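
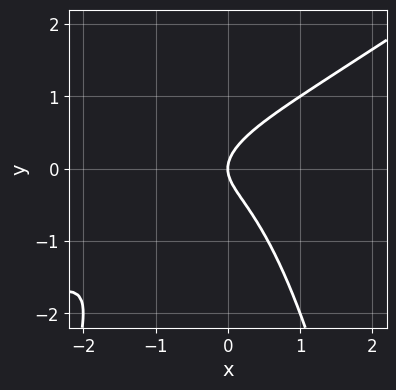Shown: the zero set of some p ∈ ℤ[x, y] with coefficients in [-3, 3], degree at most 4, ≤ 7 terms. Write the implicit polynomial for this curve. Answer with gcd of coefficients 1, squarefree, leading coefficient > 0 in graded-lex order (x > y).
2*x^3 - 3*x^2*y + 2*x^2 - 3*y^2 + 2*x

(a) The degree is 3 — the shape is more complex than any degree-2 curve.
(b) Against the integer gridlines: one x-axis crossing is at x = 0; one y-axis crossing is at y = 0.
(c) Assembling these constraints gives the stated polynomial.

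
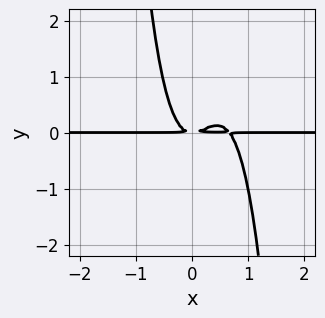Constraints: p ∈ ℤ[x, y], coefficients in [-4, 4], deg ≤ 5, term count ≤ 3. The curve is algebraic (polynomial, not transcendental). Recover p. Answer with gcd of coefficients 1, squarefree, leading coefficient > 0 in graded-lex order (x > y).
3*x^3*y - 2*x^2*y + y^2

(a) Degree: no degree-3 curve has this shape, so deg p = 4.
(b) Against the integer gridlines: the visible x-axis segment lies entirely on the curve.
(c) These observations pin down the coefficients.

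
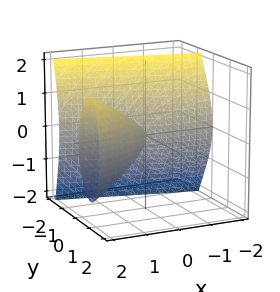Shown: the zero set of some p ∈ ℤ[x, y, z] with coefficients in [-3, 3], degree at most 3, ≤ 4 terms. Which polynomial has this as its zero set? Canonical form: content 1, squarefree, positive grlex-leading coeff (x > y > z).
2*y^3 - 2*x*y + z^2

Degree: no degree-2 surface has this shape, so deg p = 3.
Against the integer gridlines: it crosses the y-axis at the gridline y = 0; one z-axis crossing is at z = 0; the visible x-axis segment lies entirely on the surface.
The integer polynomial consistent with all of this is the stated p.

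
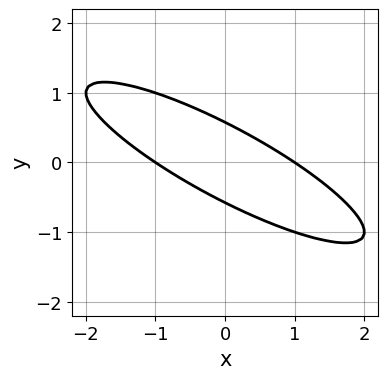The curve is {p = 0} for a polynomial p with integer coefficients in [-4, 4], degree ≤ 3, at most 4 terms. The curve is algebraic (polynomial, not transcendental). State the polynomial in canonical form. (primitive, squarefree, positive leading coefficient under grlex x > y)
The degree is 2 — no degree-1 curve has this shape.
Checking where it meets the axes: among the integer gridlines, it crosses the x-axis at x ∈ {-1, 1}.
Solving for integer coefficients yields p as stated.

x^2 + 3*x*y + 3*y^2 - 1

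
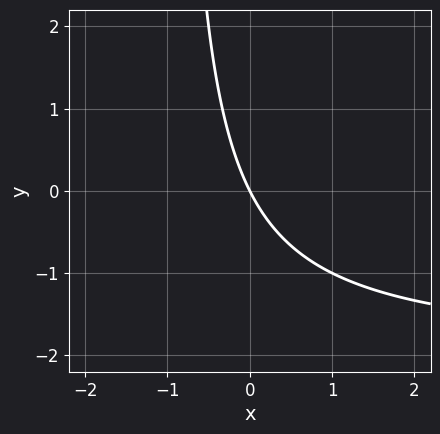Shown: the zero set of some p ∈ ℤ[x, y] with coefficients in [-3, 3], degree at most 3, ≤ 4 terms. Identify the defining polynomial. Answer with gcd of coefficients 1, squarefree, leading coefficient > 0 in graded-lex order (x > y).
x*y + 2*x + y

deg p = 2.
From the visible intercepts: it crosses the y-axis at the gridline y = 0; one x-axis crossing is at x = 0.
These observations pin down the coefficients.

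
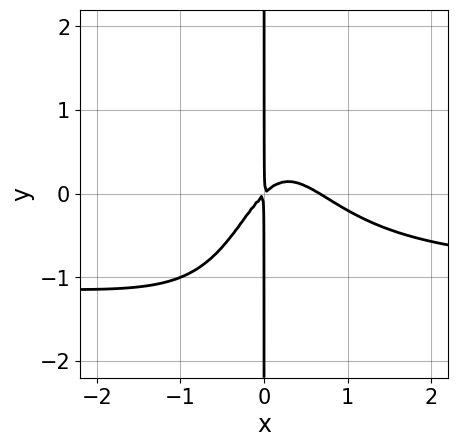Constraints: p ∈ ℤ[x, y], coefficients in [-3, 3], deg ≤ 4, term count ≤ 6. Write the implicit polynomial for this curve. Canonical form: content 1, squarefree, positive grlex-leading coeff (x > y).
3*x^3*y + 3*x^3 - 2*x^2 + 2*x*y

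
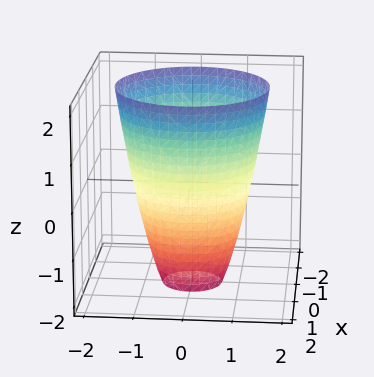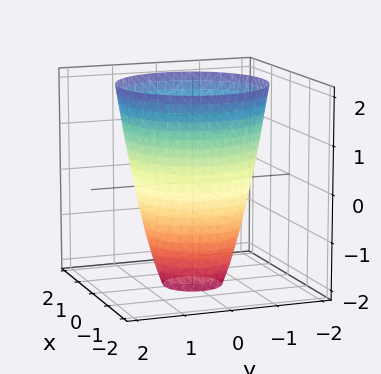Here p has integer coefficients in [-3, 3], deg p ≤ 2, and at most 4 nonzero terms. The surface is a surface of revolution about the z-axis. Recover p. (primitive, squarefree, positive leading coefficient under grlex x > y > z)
First, deg p = 2.
Next, by symmetry, the surface is invariant under rotation about z: p = q(x² + y², z).
Then, against the integer gridlines: it misses every integer gridline on the z-axis; a circular section at z = 1 has radius between 1 and 2.
Finally, putting this together gives p.

2*x^2 + 2*y^2 - z - 3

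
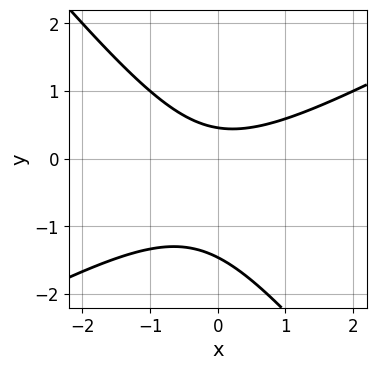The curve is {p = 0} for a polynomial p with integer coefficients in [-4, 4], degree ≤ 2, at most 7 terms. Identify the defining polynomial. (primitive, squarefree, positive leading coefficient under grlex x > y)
1. The degree is 2 — a generic line meets the curve in up to 2 points.
2. From the visible intercepts: it misses every integer gridline on the x-axis.
3. Fitting integer coefficients to these (and the overall shape) gives p.

2*x^2 - 2*x*y - 3*y^2 - 3*y + 2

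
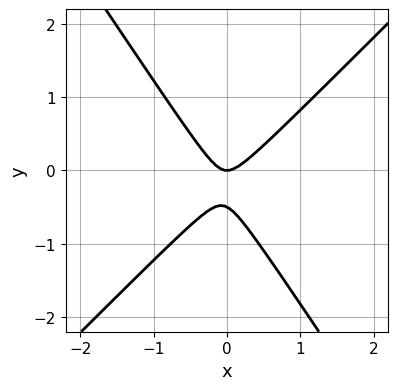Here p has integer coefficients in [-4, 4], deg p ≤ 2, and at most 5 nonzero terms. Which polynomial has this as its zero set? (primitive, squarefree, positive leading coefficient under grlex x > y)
3*x^2 - x*y - 2*y^2 - y

(a) Degree: the shape is more complex than any degree-1 curve, so deg p = 2.
(b) Reading off the gridlines: it meets the y-axis at y = 0 (among the integer gridlines); it crosses the x-axis at the gridline x = 0.
(c) These observations pin down the coefficients.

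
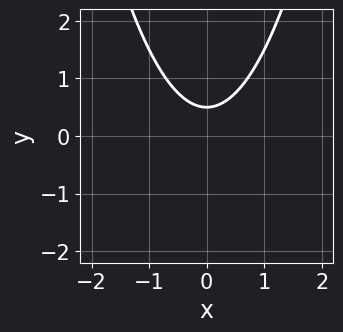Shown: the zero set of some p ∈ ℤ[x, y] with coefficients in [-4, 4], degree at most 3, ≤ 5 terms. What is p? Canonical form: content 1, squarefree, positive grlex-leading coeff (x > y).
First, degree: no degree-1 curve has this shape, so deg p = 2.
Then, symmetries: the x ↦ −x reflection is a symmetry, so x appears only in even powers.
Then, against the integer gridlines: no x-intercept at any integer in the box.
Finally, together with the visible shape, these determine p as stated.

2*x^2 - 2*y + 1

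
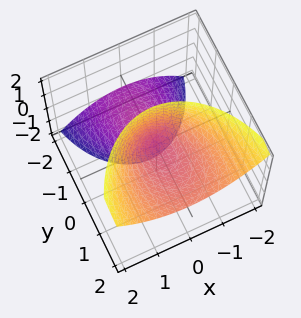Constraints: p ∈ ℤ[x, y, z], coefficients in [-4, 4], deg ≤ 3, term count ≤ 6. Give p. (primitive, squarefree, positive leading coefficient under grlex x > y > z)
2*x^2 + y^2 - 3*y*z - z

1. I count 2 distinct pieces.
2. deg p = 2.
3. Against the integer gridlines: it meets the x-axis at x = 0 (among the integer gridlines); it crosses the y-axis at the gridline y = 0.
4. Matching integer coefficients to the picture gives p.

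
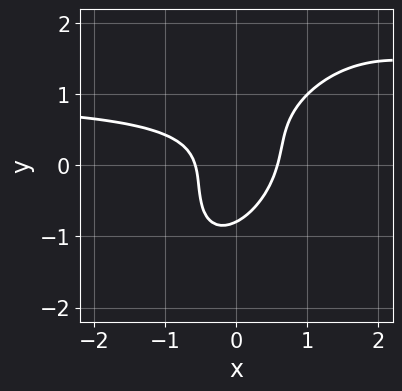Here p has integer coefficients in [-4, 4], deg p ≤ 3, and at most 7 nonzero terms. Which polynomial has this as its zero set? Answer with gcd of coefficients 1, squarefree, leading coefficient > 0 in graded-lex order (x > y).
3*x^2*y - 3*x*y^2 + 2*y^3 - 3*x^2 + 1

The degree is 3 — a generic line meets the curve in up to 3 points.
Matching integer coefficients to the picture gives p.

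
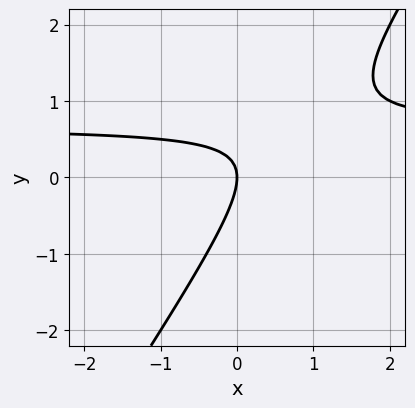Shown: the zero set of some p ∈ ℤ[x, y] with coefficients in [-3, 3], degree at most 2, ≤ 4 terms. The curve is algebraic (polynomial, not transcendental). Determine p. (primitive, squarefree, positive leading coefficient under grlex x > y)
(a) deg p = 2.
(b) Observable constraints: one x-axis crossing is at x = 0; it crosses the y-axis at the gridline y = 0.
(c) The integer polynomial consistent with all of this is the stated p.

3*x*y - 2*y^2 - 2*x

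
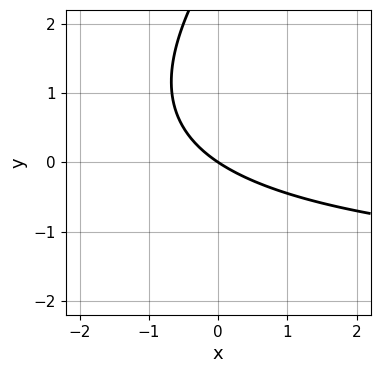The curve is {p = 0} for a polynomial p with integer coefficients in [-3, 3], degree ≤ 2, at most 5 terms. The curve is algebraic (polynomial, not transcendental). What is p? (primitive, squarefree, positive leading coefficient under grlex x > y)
x*y - y^2 + 2*x + 3*y

Degree: the shape is more complex than any degree-1 curve, so deg p = 2.
From the visible intercepts: it meets the x-axis at x = 0 (among the integer gridlines); it crosses the y-axis at the gridline y = 0.
Together with the visible shape, these determine p as stated.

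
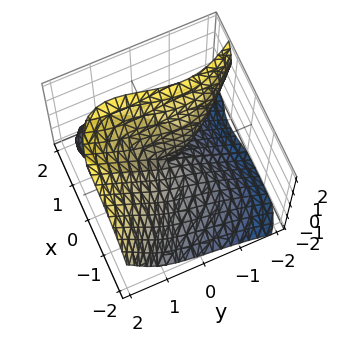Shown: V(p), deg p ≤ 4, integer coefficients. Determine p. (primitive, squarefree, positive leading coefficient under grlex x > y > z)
x^3 + y^3 - z^3 - 2*x*y + 3*x*z

1. Degree: the shape is more complex than any degree-2 surface, so deg p = 3.
2. Observable constraints: it meets the y-axis at y = 0 (among the integer gridlines); it crosses the x-axis at the gridline x = 0; it crosses the z-axis at the gridline z = 0.
3. These observations pin down the coefficients.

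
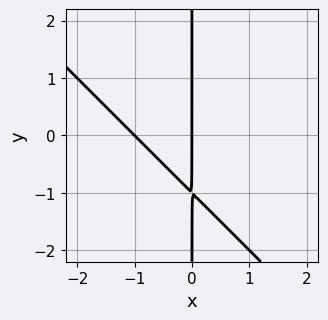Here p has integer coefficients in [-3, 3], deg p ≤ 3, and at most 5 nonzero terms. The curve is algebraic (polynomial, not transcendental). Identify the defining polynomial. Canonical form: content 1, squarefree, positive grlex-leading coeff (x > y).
x^2 + x*y + x

(a) The degree is 2 — no degree-1 curve has this shape.
(b) Reading off the gridlines: among the integer gridlines, it crosses the x-axis at x ∈ {-1, 0}; every point of the y-axis in the box is on the curve.
(c) The integer polynomial consistent with all of this is the stated p.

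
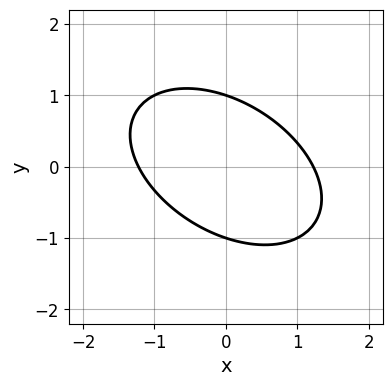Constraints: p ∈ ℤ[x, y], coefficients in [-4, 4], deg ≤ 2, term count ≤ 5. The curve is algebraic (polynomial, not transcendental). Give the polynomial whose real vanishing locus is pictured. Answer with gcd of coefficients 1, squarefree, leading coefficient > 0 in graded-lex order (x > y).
2*x^2 + 2*x*y + 3*y^2 - 3

First, deg p = 2. The shape is more complex than any degree-1 curve.
Then, against the integer gridlines: among the integer gridlines, it crosses the y-axis at y ∈ {-1, 1}.
Finally, solving for integer coefficients yields p as stated.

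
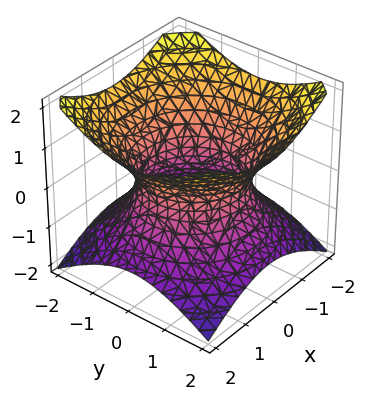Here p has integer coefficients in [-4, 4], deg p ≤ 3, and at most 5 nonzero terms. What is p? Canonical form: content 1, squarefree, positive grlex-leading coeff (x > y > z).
First, deg p = 2.
Next, symmetries: rotational symmetry about the z-axis ⇒ p depends on x, y only through x² + y².
Next, checking where it meets the axes: the surface avoids every integer z-axis point in the box; a circular section at z = 0 has radius between 1 and 2.
Finally, together with the visible shape, these determine p as stated.

2*x^2 + 2*y^2 - 3*z^2 - 3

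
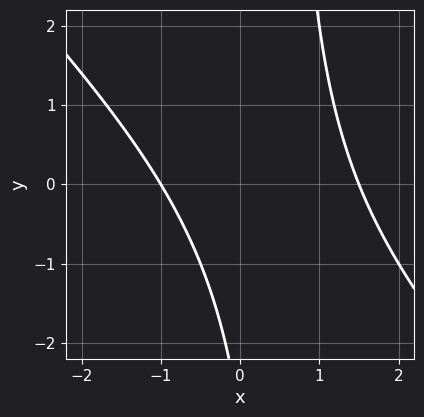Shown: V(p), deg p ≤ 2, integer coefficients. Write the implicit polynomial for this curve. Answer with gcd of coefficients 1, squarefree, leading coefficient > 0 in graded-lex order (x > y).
2*x^2 + 2*x*y - x - y - 3

First, deg p = 2. A generic line meets the curve in up to 2 points.
Then, checking where it meets the axes: it crosses the x-axis at the gridline x = -1; no y-intercept at any integer in the box.
Finally, putting this together gives p.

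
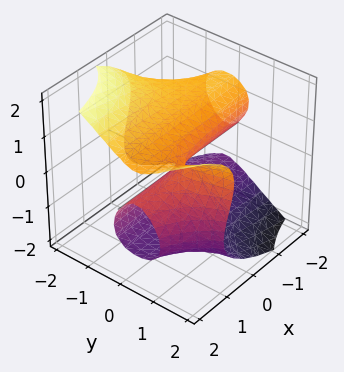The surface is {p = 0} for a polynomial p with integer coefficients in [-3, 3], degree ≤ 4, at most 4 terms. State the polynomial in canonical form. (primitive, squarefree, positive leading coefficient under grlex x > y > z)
2*x*y^2 - 2*z^3 - 3*y + 3*z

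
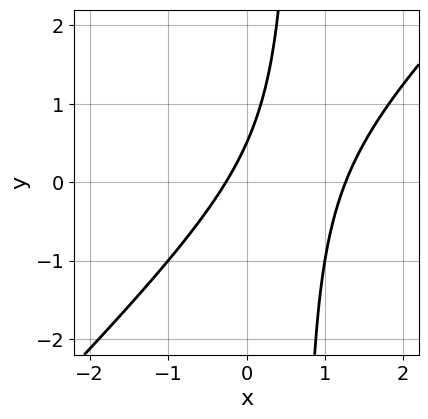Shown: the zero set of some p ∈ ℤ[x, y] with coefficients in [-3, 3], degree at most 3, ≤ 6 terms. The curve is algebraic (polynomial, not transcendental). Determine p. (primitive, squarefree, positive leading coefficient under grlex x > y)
(a) Degree: a generic line meets the curve in up to 2 points, so deg p = 2.
(b) Putting this together gives p.

3*x^2 - 3*x*y - 3*x + 2*y - 1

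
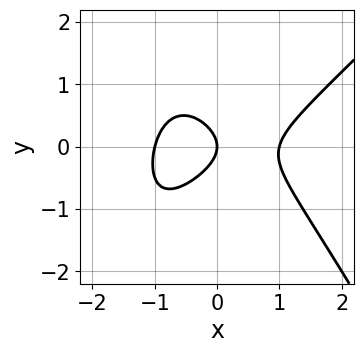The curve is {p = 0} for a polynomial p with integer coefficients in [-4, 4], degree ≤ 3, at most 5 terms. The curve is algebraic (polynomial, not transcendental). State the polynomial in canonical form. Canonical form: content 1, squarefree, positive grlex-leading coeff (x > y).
2*x^3 - x^2*y - x*y^2 - 3*y^2 - 2*x

1. The degree is 3 — a generic line meets the curve in up to 3 points.
2. Observable constraints: one y-axis crossing is at y = 0; among the integer gridlines, it crosses the x-axis at x ∈ {-1, 0, 1}.
3. Together with the visible shape, these determine p as stated.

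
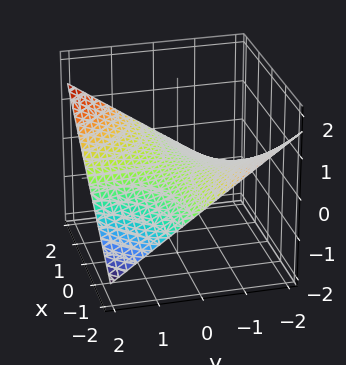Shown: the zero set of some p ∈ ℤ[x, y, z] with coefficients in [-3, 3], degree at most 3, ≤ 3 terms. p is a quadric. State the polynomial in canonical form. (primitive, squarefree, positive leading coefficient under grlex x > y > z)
x*y - 3*z

1. The degree is 2 — a saddle surface; a quadric.
2. Against the integer gridlines: one z-axis crossing is at z = 0; the visible y-axis segment lies entirely on the surface; the visible x-axis segment lies entirely on the surface.
3. Assembling these constraints gives the stated polynomial.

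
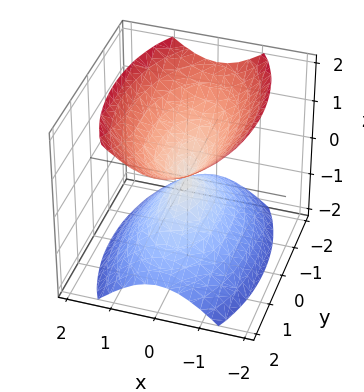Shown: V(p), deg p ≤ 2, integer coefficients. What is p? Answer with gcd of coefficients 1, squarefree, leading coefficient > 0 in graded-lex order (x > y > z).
First, I count 2 distinct pieces. They look like related sheets of one shape, so recover p as a whole.
Next, deg p = 2. A double cone through the origin; a quadric.
Next, symmetries: the z ↦ −z reflection is a symmetry, so z appears only in even powers; mirror symmetry y ↦ −y ⇒ only even powers of y; mirror symmetry x ↦ −x ⇒ only even powers of x.
Then, checking where it meets the axes: one z-axis crossing is at z = 0; it meets the x-axis at x = 0 (among the integer gridlines); one y-axis crossing is at y = 0.
Finally, the integer polynomial consistent with all of this is the stated p.

3*x^2 + y^2 - 2*z^2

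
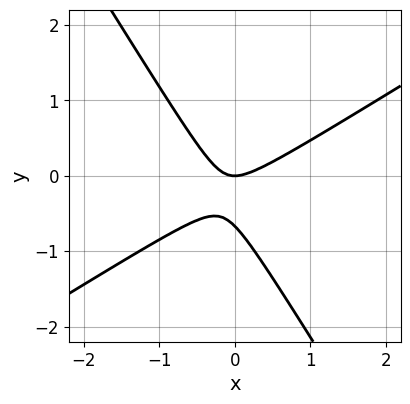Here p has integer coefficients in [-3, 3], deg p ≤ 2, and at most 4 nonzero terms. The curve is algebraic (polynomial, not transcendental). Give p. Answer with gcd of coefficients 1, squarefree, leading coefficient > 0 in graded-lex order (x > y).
(a) The degree is 2 — no degree-1 curve has this shape.
(b) Checking where it meets the axes: it meets the x-axis at x = 0 (among the integer gridlines); it meets the y-axis at y = 0 (among the integer gridlines).
(c) The integer polynomial consistent with all of this is the stated p.

3*x^2 - 3*x*y - 3*y^2 - 2*y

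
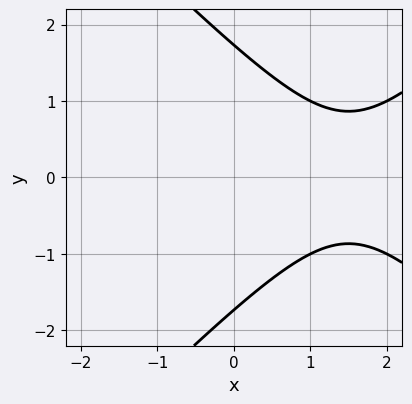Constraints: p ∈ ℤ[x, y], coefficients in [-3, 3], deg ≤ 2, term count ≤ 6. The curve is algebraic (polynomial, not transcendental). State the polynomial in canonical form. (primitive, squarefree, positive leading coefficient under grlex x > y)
x^2 - y^2 - 3*x + 3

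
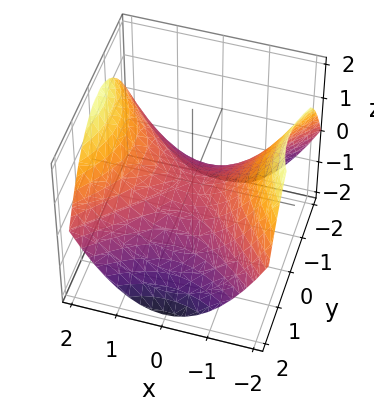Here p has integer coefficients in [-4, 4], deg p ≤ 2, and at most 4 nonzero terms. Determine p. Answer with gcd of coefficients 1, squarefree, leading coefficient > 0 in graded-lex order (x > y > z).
x^2 - y^2 - 2*z

1. Degree: a hyperbolic paraboloid; a quadric, so deg p = 2.
2. Symmetries: it's symmetric under y → −y, forcing even powers of y; mirror symmetry x ↦ −x ⇒ only even powers of x.
3. Checking where it meets the axes: one x-axis crossing is at x = 0; one z-axis crossing is at z = 0; it meets the y-axis at y = 0 (among the integer gridlines).
4. Together with the visible shape, these determine p as stated.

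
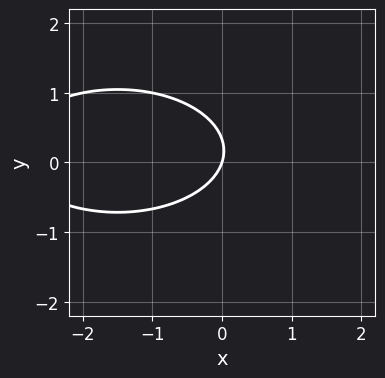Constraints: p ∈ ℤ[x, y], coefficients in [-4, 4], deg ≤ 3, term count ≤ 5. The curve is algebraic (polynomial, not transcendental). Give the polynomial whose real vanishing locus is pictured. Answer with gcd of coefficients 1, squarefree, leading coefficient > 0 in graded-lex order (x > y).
x^2 + 3*y^2 + 3*x - y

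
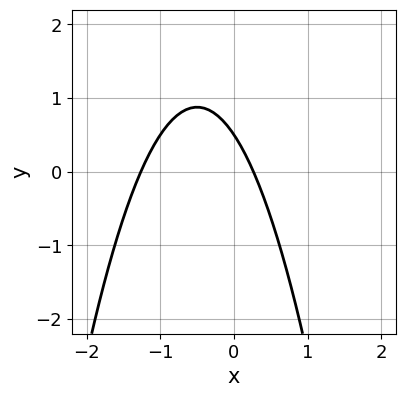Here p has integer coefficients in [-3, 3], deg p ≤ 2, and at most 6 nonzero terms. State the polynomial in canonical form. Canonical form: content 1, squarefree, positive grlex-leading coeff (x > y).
1. deg p = 2.
2. Matching integer coefficients to the picture gives p.

3*x^2 + 3*x + 2*y - 1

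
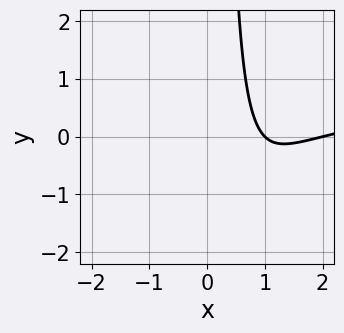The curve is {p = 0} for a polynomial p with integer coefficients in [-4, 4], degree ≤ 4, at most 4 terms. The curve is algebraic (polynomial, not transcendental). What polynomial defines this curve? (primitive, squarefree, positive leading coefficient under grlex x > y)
1. The degree is 3 — a generic line meets the curve in up to 3 points.
2. From the axis intercepts and sections: the x-axis gridline crossings are at x ∈ {1, 2}; no y-intercept at any integer in the box.
3. Matching integer coefficients to the picture gives p.

x^2*y - x^2 + 3*x - 2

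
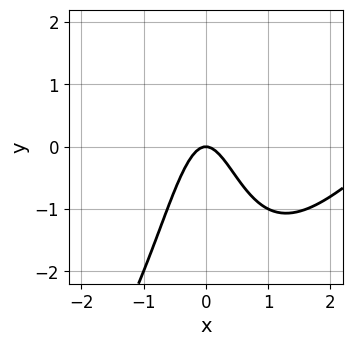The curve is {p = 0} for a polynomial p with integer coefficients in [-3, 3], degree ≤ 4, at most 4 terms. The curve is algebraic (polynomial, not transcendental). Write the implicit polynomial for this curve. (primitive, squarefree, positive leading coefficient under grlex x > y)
(a) The degree is 3 — the shape is more complex than any degree-2 curve.
(b) Against the integer gridlines: it meets the x-axis at x = 0 (among the integer gridlines); one y-axis crossing is at y = 0.
(c) Putting this together gives p.

x^3 - x^2*y - 3*x^2 - y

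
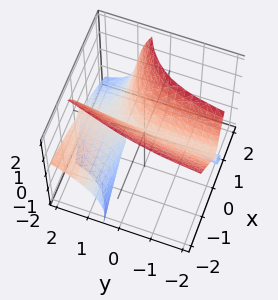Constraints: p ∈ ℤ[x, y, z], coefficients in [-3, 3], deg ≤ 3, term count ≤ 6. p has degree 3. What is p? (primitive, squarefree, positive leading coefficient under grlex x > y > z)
(a) The picture has 3 separate pieces.
(b) The degree is 3 — a generic line meets the surface in up to 3 points.
(c) From the visible intercepts: it meets the x-axis at x = 0 (among the integer gridlines); every point of the y-axis in the box is on the surface.
(d) Assembling these constraints gives the stated polynomial.

3*x^2*y - x^2*z + 3*x*y*z + z^3 - 3*x^2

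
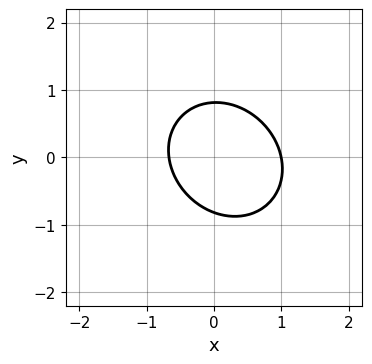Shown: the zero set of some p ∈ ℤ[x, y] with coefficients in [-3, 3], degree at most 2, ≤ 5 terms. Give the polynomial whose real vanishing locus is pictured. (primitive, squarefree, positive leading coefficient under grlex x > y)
First, the degree is 2 — the shape is more complex than any degree-1 curve.
Then, checking where it meets the axes: it crosses the x-axis at the gridline x = 1.
Finally, matching integer coefficients to the picture gives p.

3*x^2 + x*y + 3*y^2 - x - 2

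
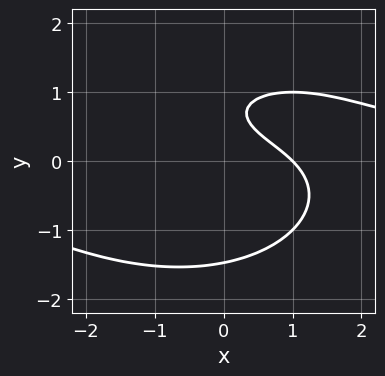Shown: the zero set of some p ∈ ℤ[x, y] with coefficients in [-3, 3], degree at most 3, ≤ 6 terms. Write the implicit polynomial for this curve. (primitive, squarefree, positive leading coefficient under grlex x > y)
First, degree: no degree-2 curve has this shape, so deg p = 3.
Then, from the axis intercepts and sections: it crosses the x-axis at the gridline x = 1.
Finally, these observations pin down the coefficients.

x^2*y + 2*y^3 - 2*x - 3*y + 2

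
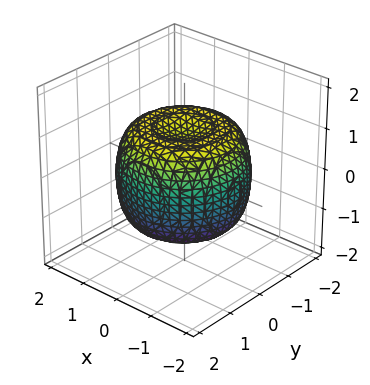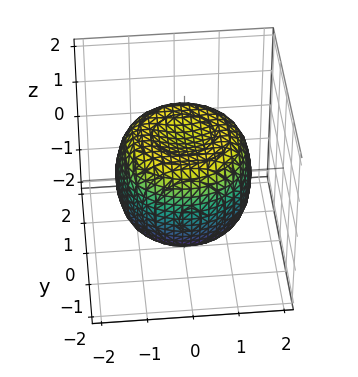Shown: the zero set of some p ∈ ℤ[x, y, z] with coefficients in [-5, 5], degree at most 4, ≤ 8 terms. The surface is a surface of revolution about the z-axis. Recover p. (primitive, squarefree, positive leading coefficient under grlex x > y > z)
(a) Degree: the shape is more complex than any degree-3 surface, so deg p = 4.
(b) Symmetries: every cross-section ⟂ z is a circle, so x, y appear only via x² + y².
(c) From the visible intercepts: among the integer gridlines, it crosses the z-axis at z ∈ {-1, 1}; a circular section at z = 1 has radius between 1 and 2.
(d) The integer polynomial consistent with all of this is the stated p.

2*x^4 + 4*x^2*y^2 + 2*y^4 - 3*x^2 - 3*y^2 + 3*z^2 - 3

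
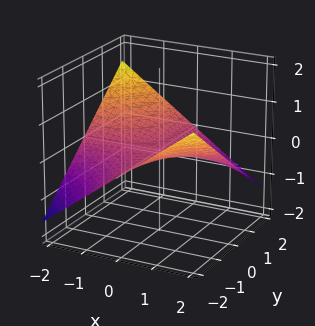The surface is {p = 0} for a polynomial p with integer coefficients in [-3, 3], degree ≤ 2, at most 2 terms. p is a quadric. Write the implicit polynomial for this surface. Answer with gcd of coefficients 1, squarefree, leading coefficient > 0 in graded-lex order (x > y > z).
x*y + 3*z

First, degree: a saddle surface; a quadric, so deg p = 2.
Then, against the integer gridlines: every point of the y-axis in the box is on the surface; the visible x-axis segment lies entirely on the surface; it meets the z-axis at z = 0 (among the integer gridlines).
Finally, fitting integer coefficients to these (and the overall shape) gives p.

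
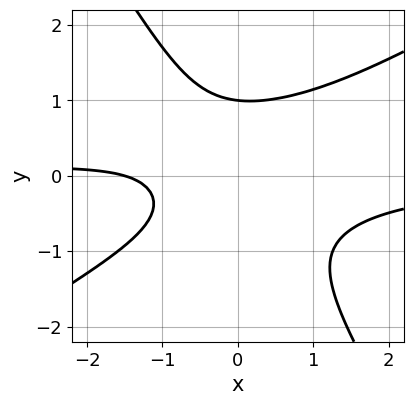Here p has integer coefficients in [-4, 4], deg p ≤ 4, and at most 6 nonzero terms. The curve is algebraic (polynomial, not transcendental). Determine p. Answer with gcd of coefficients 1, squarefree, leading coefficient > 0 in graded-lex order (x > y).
3*x^2*y - 3*x*y^2 - 3*y^3 + 2*x + 3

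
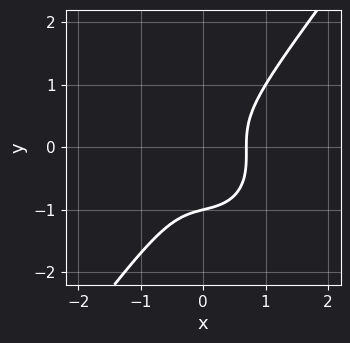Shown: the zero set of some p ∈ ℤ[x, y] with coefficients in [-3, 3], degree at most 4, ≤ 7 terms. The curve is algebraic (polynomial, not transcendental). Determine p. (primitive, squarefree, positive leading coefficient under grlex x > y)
3*x^3 + x*y^2 - 2*y^3 - y^2 - 1

(a) The degree is 3 — a generic line meets the curve in up to 3 points.
(b) Against the integer gridlines: it meets the y-axis at y = -1 (among the integer gridlines).
(c) Fitting integer coefficients to these (and the overall shape) gives p.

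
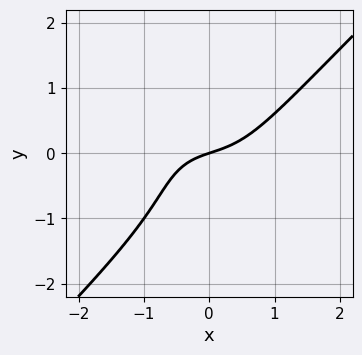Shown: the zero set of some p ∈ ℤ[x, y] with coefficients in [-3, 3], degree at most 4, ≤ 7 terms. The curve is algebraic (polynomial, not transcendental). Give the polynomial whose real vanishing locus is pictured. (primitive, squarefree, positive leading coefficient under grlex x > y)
2*x^3 - 2*y^3 - 2*y^2 + x - 3*y

deg p = 3. A generic line meets the curve in up to 3 points.
From the axis intercepts and sections: it crosses the x-axis at the gridline x = 0; one y-axis crossing is at y = 0.
Together with the visible shape, these determine p as stated.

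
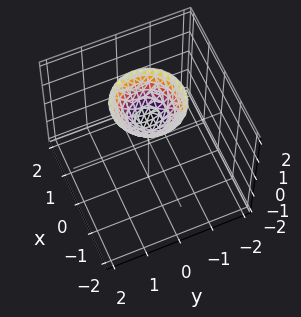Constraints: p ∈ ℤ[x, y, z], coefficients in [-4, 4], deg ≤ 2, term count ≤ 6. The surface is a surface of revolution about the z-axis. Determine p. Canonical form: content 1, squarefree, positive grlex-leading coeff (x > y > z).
1. Degree: no degree-1 surface has this shape, so deg p = 2.
2. By symmetry, every cross-section ⟂ z is a circle, so x, y appear only via x² + y².
3. Reading off the gridlines: no y-intercept at any integer in the box; a circular section at z = 2 has radius exactly 1.
4. Solving for integer coefficients yields p as stated.

x^2 + y^2 - z + 1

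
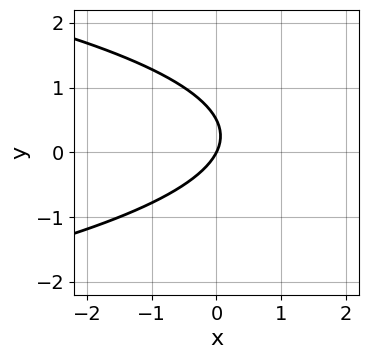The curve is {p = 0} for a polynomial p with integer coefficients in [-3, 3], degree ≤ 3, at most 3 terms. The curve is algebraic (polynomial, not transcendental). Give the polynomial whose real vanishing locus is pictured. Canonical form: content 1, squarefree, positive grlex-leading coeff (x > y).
2*y^2 + 2*x - y

(a) Degree: no degree-1 curve has this shape, so deg p = 2.
(b) Checking where it meets the axes: one x-axis crossing is at x = 0; one y-axis crossing is at y = 0.
(c) Solving for integer coefficients yields p as stated.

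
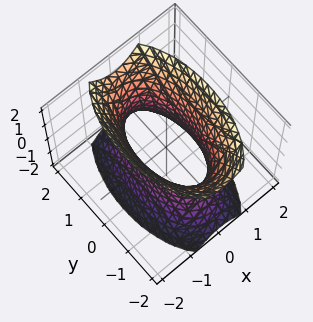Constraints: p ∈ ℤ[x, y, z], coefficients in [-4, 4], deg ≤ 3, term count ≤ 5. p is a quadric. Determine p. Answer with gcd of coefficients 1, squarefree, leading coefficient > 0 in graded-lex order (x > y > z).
3*x^2 + y^2 - z^2 - 2

Degree: one connected sheet with a waist; a quadric, so deg p = 2.
Symmetries: it's symmetric under z → −z, forcing even powers of z; mirror symmetry x ↦ −x ⇒ only even powers of x; it's symmetric under y → −y, forcing even powers of y.
Against the integer gridlines: no z-intercept at any integer in the box.
Fitting integer coefficients to these (and the overall shape) gives p.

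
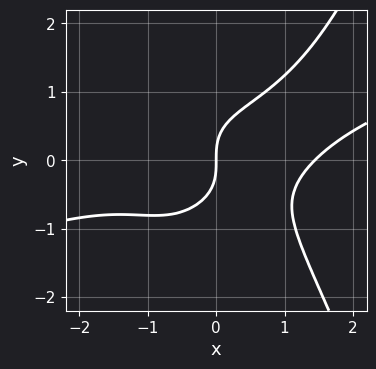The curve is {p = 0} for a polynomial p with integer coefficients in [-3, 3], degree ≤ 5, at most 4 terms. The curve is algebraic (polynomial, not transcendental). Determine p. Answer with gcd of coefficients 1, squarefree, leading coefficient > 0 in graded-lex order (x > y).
x^4 - 3*x^3*y + 3*y^3 - 3*x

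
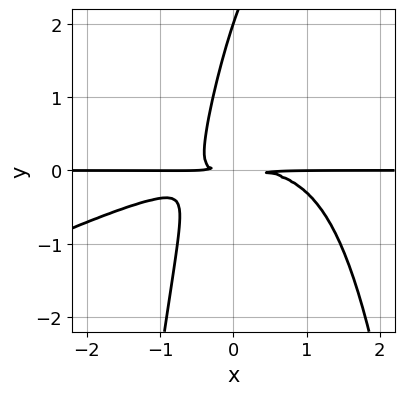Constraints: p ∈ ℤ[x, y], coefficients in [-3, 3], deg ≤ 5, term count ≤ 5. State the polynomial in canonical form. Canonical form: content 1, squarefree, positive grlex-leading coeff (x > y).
x^3*y - 2*x^2*y^2 + 3*x*y^2 - y^3 + 2*y^2

(a) deg p = 4.
(b) Reading off the gridlines: one y-axis crossing is at y = 2; every point of the x-axis in the box is on the curve.
(c) Assembling these constraints gives the stated polynomial.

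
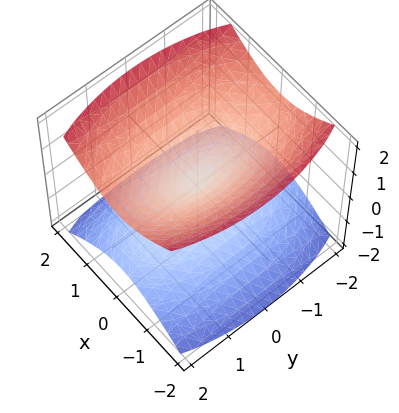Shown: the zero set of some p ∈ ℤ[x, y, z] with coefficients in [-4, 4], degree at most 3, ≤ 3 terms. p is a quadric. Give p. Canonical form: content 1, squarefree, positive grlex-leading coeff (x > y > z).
First, I count 2 distinct pieces. Treating them together as one polynomial.
Then, deg p = 2. Two nappes meeting at a single point; a quadric.
Next, symmetries: it's symmetric under y → −y, forcing even powers of y; it's symmetric under x → −x, forcing even powers of x; it's symmetric under z → −z, forcing even powers of z.
Next, checking where it meets the axes: it meets the x-axis at x = 0 (among the integer gridlines); one z-axis crossing is at z = 0; one y-axis crossing is at y = 0.
Finally, solving for integer coefficients yields p as stated.

3*x^2 + y^2 - 3*z^2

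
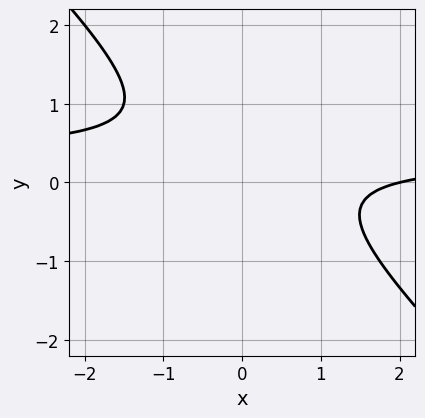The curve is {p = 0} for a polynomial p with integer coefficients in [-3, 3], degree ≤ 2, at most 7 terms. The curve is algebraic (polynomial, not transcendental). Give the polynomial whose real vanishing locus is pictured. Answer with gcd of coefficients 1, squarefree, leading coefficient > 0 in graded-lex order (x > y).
1. Degree: a generic line meets the curve in up to 2 points, so deg p = 2.
2. From the visible intercepts: the curve avoids every integer y-axis point in the box; it meets the x-axis at x = 2 (among the integer gridlines).
3. These observations pin down the coefficients.

3*x*y + 3*y^2 - x - 2*y + 2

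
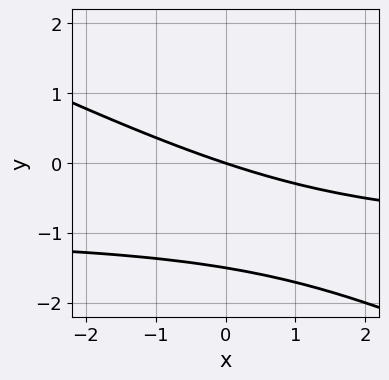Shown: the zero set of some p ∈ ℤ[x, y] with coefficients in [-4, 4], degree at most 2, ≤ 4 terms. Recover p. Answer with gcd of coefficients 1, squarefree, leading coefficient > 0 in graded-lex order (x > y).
x*y + 2*y^2 + x + 3*y

deg p = 2. No degree-1 curve has this shape.
Reading off the gridlines: it meets the y-axis at y = 0 (among the integer gridlines); it crosses the x-axis at the gridline x = 0.
Fitting integer coefficients to these (and the overall shape) gives p.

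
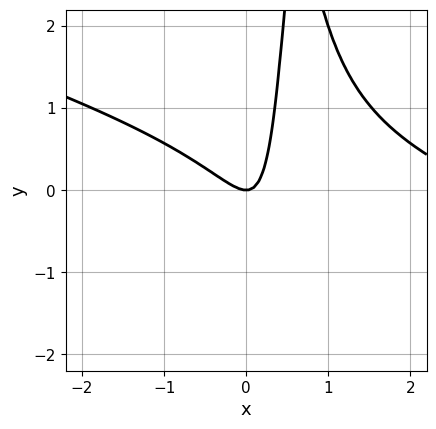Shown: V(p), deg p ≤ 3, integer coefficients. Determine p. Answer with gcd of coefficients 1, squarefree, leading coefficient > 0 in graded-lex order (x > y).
x^3 + 3*x^2*y - 3*x^2 - 3*x*y + y

(a) deg p = 3. A generic line meets the curve in up to 3 points.
(b) Observable constraints: it meets the y-axis at y = 0 (among the integer gridlines); it crosses the x-axis at the gridline x = 0.
(c) Assembling these constraints gives the stated polynomial.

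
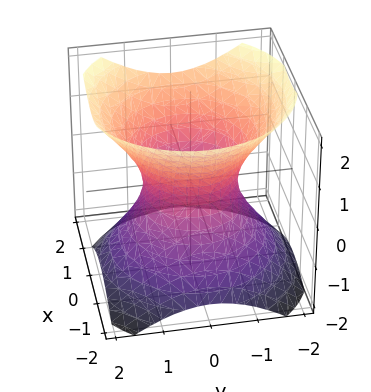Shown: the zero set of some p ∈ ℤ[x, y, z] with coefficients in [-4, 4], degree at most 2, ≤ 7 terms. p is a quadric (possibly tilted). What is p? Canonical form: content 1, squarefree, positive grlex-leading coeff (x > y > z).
The degree is 2 — the shape is more complex than any degree-1 surface.
Against the integer gridlines: the surface avoids every integer z-axis point in the box; among the integer gridlines, it crosses the x-axis at x ∈ {-1, 1}; among the integer gridlines, it crosses the y-axis at y ∈ {-1, 1}.
Matching integer coefficients to the picture gives p.

3*x^2 - x*z + 3*y^2 - 3*z^2 - 3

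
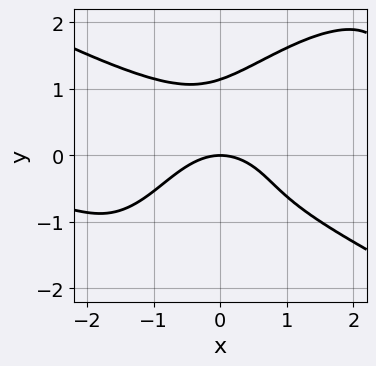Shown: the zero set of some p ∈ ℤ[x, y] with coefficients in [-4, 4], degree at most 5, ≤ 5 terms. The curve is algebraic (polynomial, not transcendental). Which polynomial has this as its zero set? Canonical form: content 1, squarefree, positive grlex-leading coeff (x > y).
1. Degree: the shape is more complex than any degree-3 curve, so deg p = 4.
2. Against the integer gridlines: it crosses the x-axis at the gridline x = 0; it crosses the y-axis at the gridline y = 0.
3. Matching integer coefficients to the picture gives p.

x^3*y - 2*x*y^3 + 2*y^4 - 2*x^2 - 3*y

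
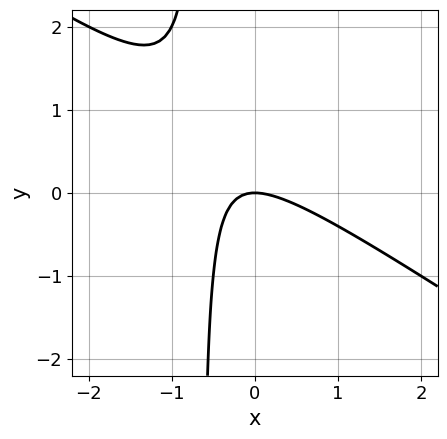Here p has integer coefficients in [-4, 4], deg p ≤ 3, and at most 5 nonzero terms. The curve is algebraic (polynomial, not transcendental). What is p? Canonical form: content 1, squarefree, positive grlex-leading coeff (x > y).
Degree: no degree-1 curve has this shape, so deg p = 2.
Against the integer gridlines: it crosses the x-axis at the gridline x = 0; one y-axis crossing is at y = 0.
Assembling these constraints gives the stated polynomial.

2*x^2 + 3*x*y + 2*y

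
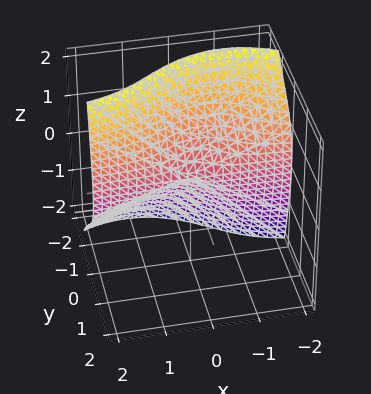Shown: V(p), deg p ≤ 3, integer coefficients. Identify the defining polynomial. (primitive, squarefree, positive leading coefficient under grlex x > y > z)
The degree is 3 — the shape is more complex than any degree-2 surface.
From the visible intercepts: one z-axis crossing is at z = 0; it meets the y-axis at y = 0 (among the integer gridlines); every point of the x-axis in the box is on the surface.
Fitting integer coefficients to these (and the overall shape) gives p.

3*x^2*y + 3*x*y*z + 3*y^3 + 2*z^2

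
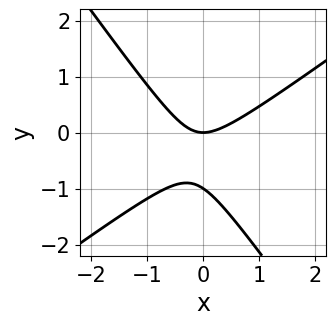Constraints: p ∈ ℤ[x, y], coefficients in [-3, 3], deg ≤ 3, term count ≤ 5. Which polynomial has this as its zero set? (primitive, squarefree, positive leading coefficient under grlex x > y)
1. deg p = 2. A generic line meets the curve in up to 2 points.
2. From the axis intercepts and sections: it crosses the x-axis at the gridline x = 0; among the integer gridlines, it crosses the y-axis at y ∈ {-1, 0}.
3. These observations pin down the coefficients.

3*x^2 - 2*x*y - 3*y^2 - 3*y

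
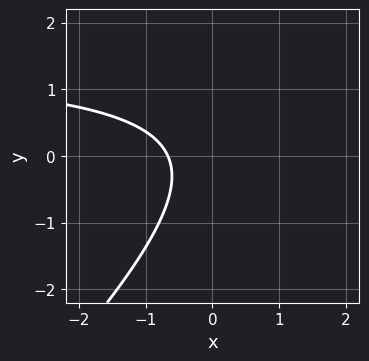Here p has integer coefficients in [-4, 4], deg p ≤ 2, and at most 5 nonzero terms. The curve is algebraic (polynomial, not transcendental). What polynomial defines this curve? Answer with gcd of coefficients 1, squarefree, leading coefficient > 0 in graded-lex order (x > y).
2*x*y - 2*y^2 - 3*x - 2

First, the degree is 2 — no degree-1 curve has this shape.
Next, against the integer gridlines: no y-intercept at any integer in the box.
Finally, solving for integer coefficients yields p as stated.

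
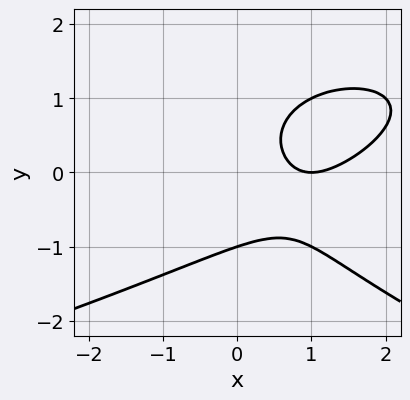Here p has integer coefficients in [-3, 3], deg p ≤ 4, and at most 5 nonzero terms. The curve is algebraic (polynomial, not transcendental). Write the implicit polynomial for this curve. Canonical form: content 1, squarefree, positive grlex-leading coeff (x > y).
1. Degree: the shape is more complex than any degree-2 curve, so deg p = 3.
2. Against the integer gridlines: one y-axis crossing is at y = -1; it meets the x-axis at x = 1 (among the integer gridlines).
3. Assembling these constraints gives the stated polynomial.

y^3 + x^2 - x*y - 2*x + 1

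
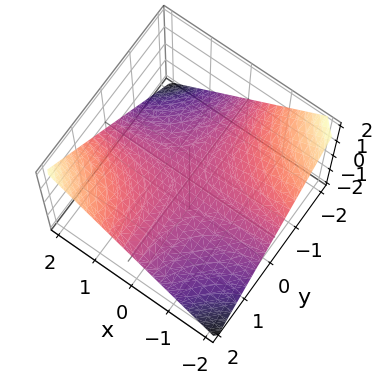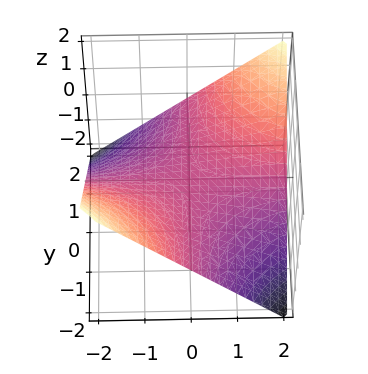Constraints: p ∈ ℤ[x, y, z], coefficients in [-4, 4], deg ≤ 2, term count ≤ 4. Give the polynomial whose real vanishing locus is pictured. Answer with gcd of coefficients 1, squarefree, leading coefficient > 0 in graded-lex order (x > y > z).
x*y - 2*z

First, deg p = 2. A hyperbolic paraboloid; a quadric.
Next, against the integer gridlines: every point of the y-axis in the box is on the surface; every point of the x-axis in the box is on the surface; one z-axis crossing is at z = 0.
Finally, putting this together gives p.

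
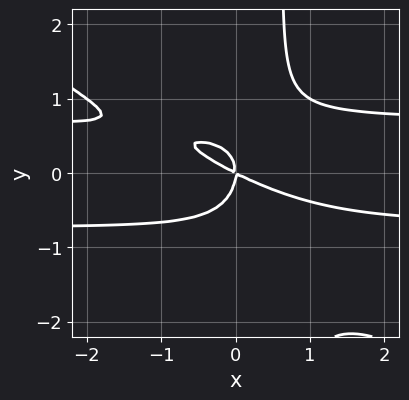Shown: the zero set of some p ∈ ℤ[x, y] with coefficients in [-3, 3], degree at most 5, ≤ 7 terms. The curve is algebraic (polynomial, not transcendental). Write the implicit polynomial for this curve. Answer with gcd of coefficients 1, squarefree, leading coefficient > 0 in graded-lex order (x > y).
(a) The degree is 4 — a generic line meets the curve in up to 4 points.
(b) Checking where it meets the axes: it crosses the x-axis at the gridline x = 0; it meets the y-axis at y = 0 (among the integer gridlines).
(c) Matching integer coefficients to the picture gives p.

2*x^2*y^2 + 3*x*y^3 - 2*y^3 - x^2 - 2*x*y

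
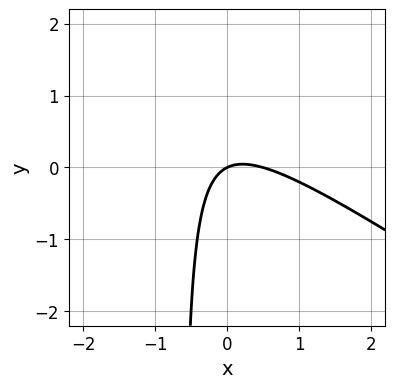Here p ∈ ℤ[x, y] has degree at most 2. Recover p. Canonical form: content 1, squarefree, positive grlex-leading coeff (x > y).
2*x^2 + 3*x*y - x + 2*y

(a) Degree: no degree-1 curve has this shape, so deg p = 2.
(b) From the axis intercepts and sections: it crosses the x-axis at the gridline x = 0; it crosses the y-axis at the gridline y = 0.
(c) Together with the visible shape, these determine p as stated.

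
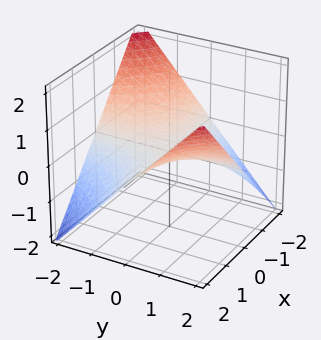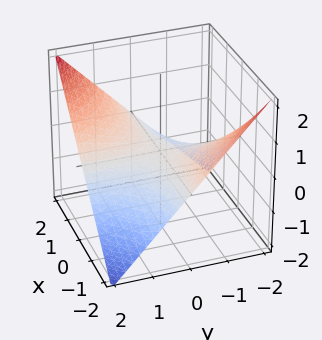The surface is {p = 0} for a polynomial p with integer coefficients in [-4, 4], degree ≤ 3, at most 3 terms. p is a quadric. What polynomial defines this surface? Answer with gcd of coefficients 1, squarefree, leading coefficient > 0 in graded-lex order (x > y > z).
x*y - 2*z

(a) deg p = 2. A hyperbolic paraboloid; a quadric.
(b) Against the integer gridlines: the visible y-axis segment lies entirely on the surface; the visible x-axis segment lies entirely on the surface; it crosses the z-axis at the gridline z = 0.
(c) Assembling these constraints gives the stated polynomial.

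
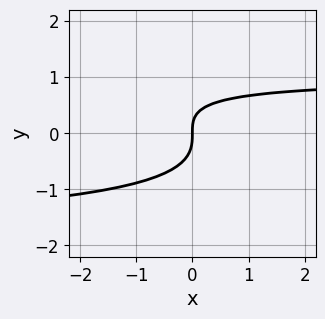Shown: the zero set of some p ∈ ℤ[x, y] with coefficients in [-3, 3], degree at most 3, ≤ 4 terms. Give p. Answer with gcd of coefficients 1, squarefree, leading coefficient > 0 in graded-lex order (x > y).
x*y^2 + 3*y^3 + x*y - 2*x

(a) deg p = 3. The shape is more complex than any degree-2 curve.
(b) Checking where it meets the axes: one x-axis crossing is at x = 0; it crosses the y-axis at the gridline y = 0.
(c) Assembling these constraints gives the stated polynomial.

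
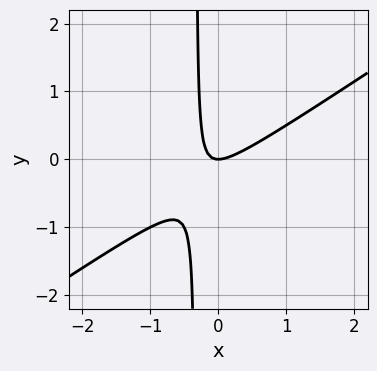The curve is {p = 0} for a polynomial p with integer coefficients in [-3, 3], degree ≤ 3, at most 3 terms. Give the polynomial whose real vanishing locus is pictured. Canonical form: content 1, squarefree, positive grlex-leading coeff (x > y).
2*x^2 - 3*x*y - y

(a) Degree: no degree-1 curve has this shape, so deg p = 2.
(b) From the axis intercepts and sections: it meets the y-axis at y = 0 (among the integer gridlines); one x-axis crossing is at x = 0.
(c) Assembling these constraints gives the stated polynomial.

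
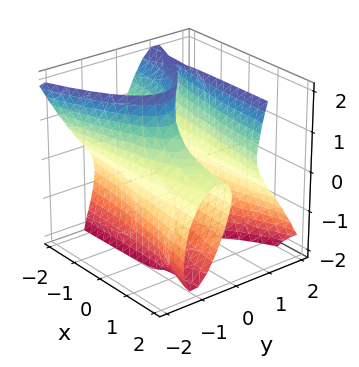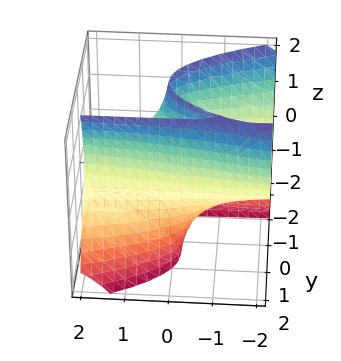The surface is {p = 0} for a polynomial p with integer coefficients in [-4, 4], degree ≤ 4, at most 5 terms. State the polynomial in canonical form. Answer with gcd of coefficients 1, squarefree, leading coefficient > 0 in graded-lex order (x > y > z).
(a) The degree is 3 — no degree-2 surface has this shape.
(b) From the visible intercepts: the visible z-axis segment lies entirely on the surface; the visible x-axis segment lies entirely on the surface; among the integer gridlines, it crosses the y-axis at y ∈ {-1, 0, 1}.
(c) Fitting integer coefficients to these (and the overall shape) gives p.

2*x*y*z - x*z^2 + 3*y^3 - 3*y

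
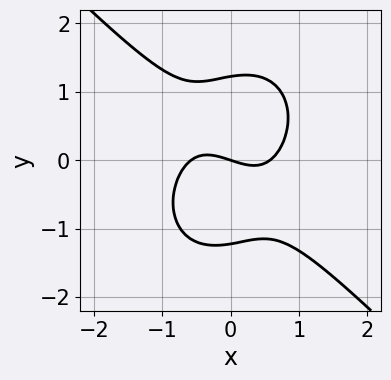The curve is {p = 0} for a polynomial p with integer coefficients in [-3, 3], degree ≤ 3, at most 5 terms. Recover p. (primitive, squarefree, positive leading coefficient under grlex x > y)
3*x^3 + x^2*y + 2*y^3 - x - 3*y

(a) Degree: a generic line meets the curve in up to 3 points, so deg p = 3.
(b) Against the integer gridlines: it meets the y-axis at y = 0 (among the integer gridlines); it crosses the x-axis at the gridline x = 0.
(c) The integer polynomial consistent with all of this is the stated p.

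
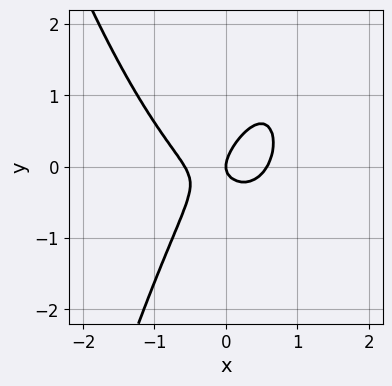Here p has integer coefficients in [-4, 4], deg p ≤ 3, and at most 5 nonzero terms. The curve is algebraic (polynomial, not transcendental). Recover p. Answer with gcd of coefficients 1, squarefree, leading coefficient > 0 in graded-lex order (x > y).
First, the degree is 3 — a generic line meets the curve in up to 3 points.
Next, from the visible intercepts: one y-axis crossing is at y = 0; it meets the x-axis at x = 0 (among the integer gridlines).
Finally, these observations pin down the coefficients.

3*x^3 - 2*x*y + 2*y^2 - x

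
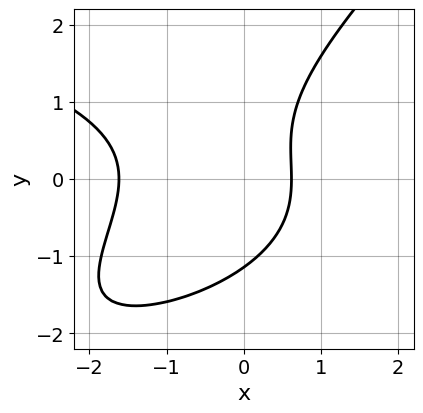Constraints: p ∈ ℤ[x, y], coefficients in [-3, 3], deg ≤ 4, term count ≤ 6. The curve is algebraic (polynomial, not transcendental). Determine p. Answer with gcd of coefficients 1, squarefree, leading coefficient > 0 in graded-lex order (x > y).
(a) Degree: the shape is more complex than any degree-2 curve, so deg p = 3.
(b) Solving for integer coefficients yields p as stated.

2*x*y^2 - 2*y^3 + 3*x^2 + 3*x - 3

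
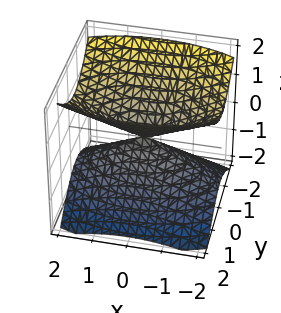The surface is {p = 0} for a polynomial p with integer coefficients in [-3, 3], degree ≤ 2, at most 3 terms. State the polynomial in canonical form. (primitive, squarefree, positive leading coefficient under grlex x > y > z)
x^2 + 3*y^2 - 3*z^2

There are 2 components. Treating them together as one polynomial.
deg p = 2. Two nappes meeting at a single point; a quadric.
Symmetries: it's symmetric under y → −y, forcing even powers of y; the x ↦ −x reflection is a symmetry, so x appears only in even powers; it's symmetric under z → −z, forcing even powers of z.
From the visible intercepts: it crosses the y-axis at the gridline y = 0; it meets the x-axis at x = 0 (among the integer gridlines).
Together with the visible shape, these determine p as stated.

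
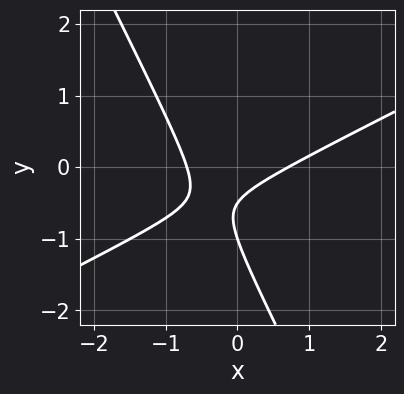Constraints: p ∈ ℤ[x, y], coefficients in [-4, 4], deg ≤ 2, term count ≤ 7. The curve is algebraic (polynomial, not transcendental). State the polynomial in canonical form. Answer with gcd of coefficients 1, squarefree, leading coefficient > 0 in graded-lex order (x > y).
2*x^2 - 3*x*y - 2*y^2 - 3*y - 1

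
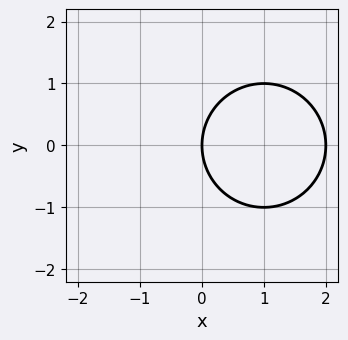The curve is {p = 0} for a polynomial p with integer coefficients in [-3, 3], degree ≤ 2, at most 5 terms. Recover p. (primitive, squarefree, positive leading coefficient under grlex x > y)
First, degree: a generic line meets the curve in up to 2 points, so deg p = 2.
Then, symmetries: the y ↦ −y reflection is a symmetry, so y appears only in even powers.
Then, from the visible intercepts: among the integer gridlines, it crosses the x-axis at x ∈ {0, 2}; it crosses the y-axis at the gridline y = 0.
Finally, together with the visible shape, these determine p as stated.

x^2 + y^2 - 2*x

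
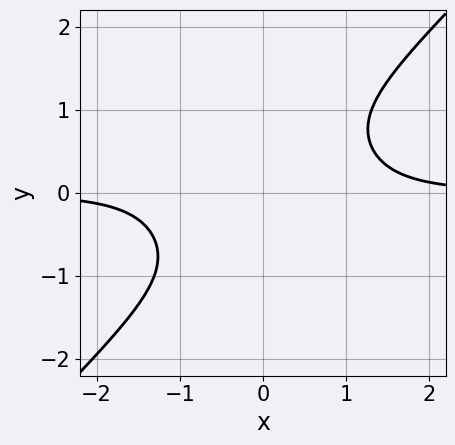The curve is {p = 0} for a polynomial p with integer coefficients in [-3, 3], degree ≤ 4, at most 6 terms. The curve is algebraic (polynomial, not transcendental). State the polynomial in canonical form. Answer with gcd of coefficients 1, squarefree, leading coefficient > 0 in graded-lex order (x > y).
3*x^3*y - x^2*y^2 - 2*y^4 - 3

Degree: the shape is more complex than any degree-3 curve, so deg p = 4.
Observable constraints: it misses every integer gridline on the x-axis; it misses every integer gridline on the y-axis.
Solving for integer coefficients yields p as stated.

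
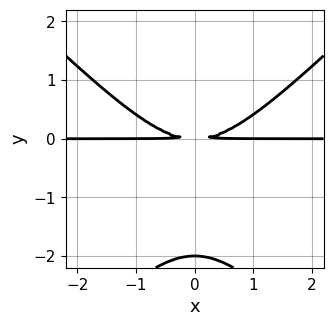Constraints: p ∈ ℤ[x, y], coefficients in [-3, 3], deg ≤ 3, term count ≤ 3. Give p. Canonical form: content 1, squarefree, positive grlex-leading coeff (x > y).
x^2*y - y^3 - 2*y^2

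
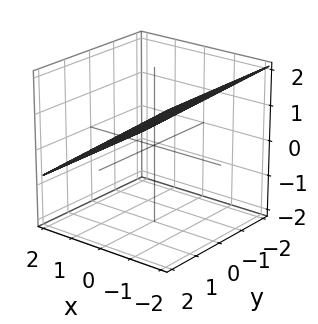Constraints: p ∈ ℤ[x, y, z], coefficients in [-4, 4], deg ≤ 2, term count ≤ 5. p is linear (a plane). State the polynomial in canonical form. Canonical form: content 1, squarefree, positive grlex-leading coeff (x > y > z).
2*x + 3*z - 2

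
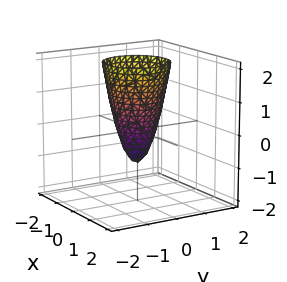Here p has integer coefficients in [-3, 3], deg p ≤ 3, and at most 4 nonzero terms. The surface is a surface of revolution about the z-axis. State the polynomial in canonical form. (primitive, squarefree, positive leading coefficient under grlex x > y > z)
First, the degree is 2 — no degree-1 surface has this shape.
Then, symmetries: every cross-section ⟂ z is a circle, so x, y appear only via x² + y².
Next, from the axis intercepts and sections: one z-axis crossing is at z = -1; a circular section at z = 1 has radius between 0 and 1.
Finally, these observations pin down the coefficients.

3*x^2 + 3*y^2 - z - 1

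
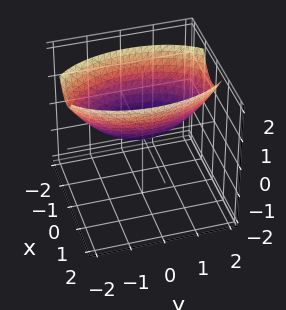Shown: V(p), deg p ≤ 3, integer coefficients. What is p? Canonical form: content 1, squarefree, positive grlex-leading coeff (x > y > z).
(a) Degree: a paraboloid; a quadric, so deg p = 2.
(b) Symmetries: mirror symmetry y ↦ −y ⇒ only even powers of y; mirror symmetry x ↦ −x ⇒ only even powers of x.
(c) From the axis intercepts and sections: it meets the x-axis at x = 0 (among the integer gridlines); one y-axis crossing is at y = 0.
(d) The integer polynomial consistent with all of this is the stated p.

3*x^2 + y^2 - 3*z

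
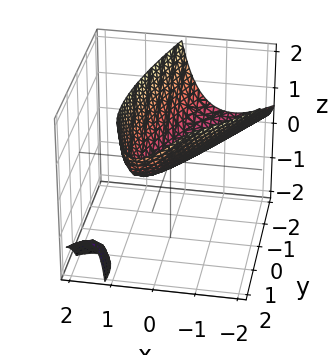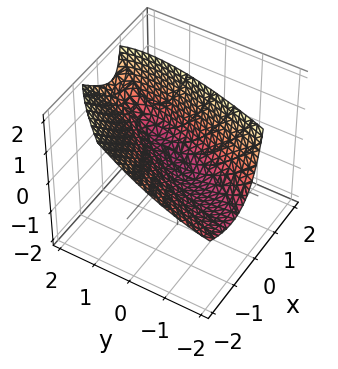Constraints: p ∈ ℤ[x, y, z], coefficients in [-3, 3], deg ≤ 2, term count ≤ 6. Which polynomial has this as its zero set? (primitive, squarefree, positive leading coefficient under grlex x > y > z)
3*x^2 - 3*x*y + 3*x*z + y^2 - 3*z

First, I count 2 distinct pieces. Treating them together as one polynomial.
Next, deg p = 2. The shape is more complex than any degree-1 surface.
Then, observable constraints: it meets the x-axis at x = 0 (among the integer gridlines); it crosses the z-axis at the gridline z = 0.
Finally, matching integer coefficients to the picture gives p.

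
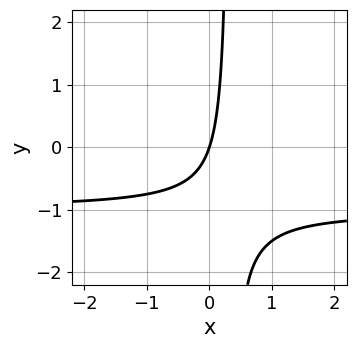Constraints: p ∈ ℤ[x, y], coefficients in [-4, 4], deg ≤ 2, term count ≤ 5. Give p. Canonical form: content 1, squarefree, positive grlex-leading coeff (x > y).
(a) The degree is 2 — a generic line meets the curve in up to 2 points.
(b) Against the integer gridlines: it crosses the y-axis at the gridline y = 0; it crosses the x-axis at the gridline x = 0.
(c) Matching integer coefficients to the picture gives p.

3*x*y + 3*x - y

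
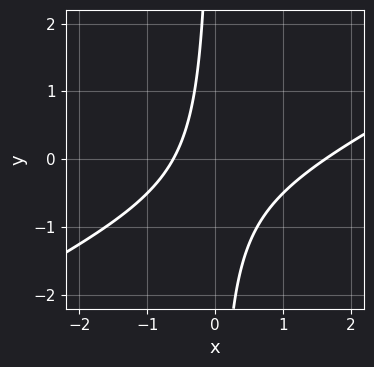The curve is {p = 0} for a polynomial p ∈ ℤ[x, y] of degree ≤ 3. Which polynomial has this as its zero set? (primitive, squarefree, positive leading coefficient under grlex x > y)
1. deg p = 2. The shape is more complex than any degree-1 curve.
2. Against the integer gridlines: no y-intercept at any integer in the box.
3. Solving for integer coefficients yields p as stated.

x^2 - 2*x*y - x - 1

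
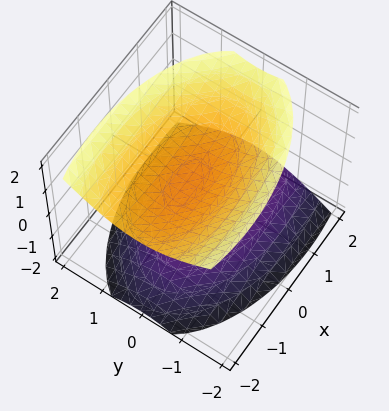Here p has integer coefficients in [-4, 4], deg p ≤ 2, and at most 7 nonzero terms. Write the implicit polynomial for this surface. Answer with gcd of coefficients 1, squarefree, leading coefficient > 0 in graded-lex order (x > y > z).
x^2 + x*z + 3*y^2 - 3*z^2 + 3

First, I count 2 distinct pieces. Treating them together as one polynomial.
Next, degree: a generic line meets the surface in up to 2 points, so deg p = 2.
Next, checking where it meets the axes: no x-intercept at any integer in the box; the z-axis gridline crossings are at z ∈ {-1, 1}.
Finally, putting this together gives p.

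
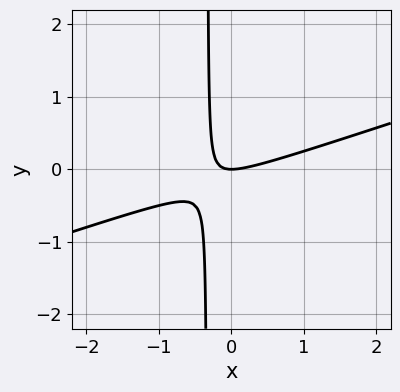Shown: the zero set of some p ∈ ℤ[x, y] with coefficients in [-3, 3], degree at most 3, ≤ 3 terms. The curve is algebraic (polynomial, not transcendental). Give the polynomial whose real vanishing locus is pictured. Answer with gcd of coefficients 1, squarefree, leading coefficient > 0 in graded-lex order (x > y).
x^2 - 3*x*y - y

Degree: the shape is more complex than any degree-1 curve, so deg p = 2.
From the visible intercepts: it crosses the x-axis at the gridline x = 0; one y-axis crossing is at y = 0.
The integer polynomial consistent with all of this is the stated p.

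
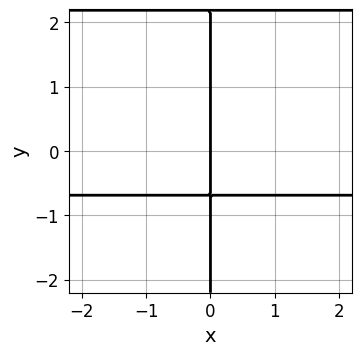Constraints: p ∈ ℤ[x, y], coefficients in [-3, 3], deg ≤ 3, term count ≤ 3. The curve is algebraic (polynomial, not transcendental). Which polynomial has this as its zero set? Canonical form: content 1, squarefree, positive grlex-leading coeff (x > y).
(a) deg p = 3.
(b) Against the integer gridlines: every point of the y-axis in the box is on the curve; one x-axis crossing is at x = 0.
(c) Assembling these constraints gives the stated polynomial.

2*x*y^2 - 3*x*y - 3*x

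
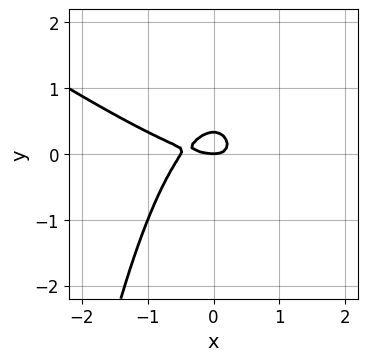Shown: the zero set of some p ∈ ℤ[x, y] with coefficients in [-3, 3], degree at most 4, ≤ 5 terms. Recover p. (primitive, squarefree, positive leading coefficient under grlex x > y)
2*x^3 + 3*x^2*y + x^2 + 3*y^2 - y

1. deg p = 3. The shape is more complex than any degree-2 curve.
2. From the axis intercepts and sections: one x-axis crossing is at x = 0; it meets the y-axis at y = 0 (among the integer gridlines).
3. Together with the visible shape, these determine p as stated.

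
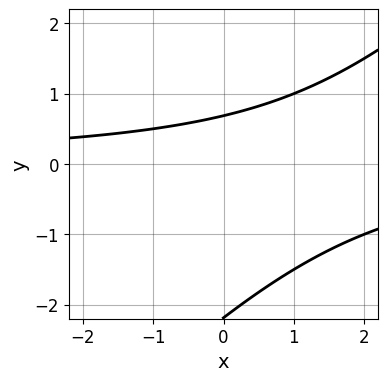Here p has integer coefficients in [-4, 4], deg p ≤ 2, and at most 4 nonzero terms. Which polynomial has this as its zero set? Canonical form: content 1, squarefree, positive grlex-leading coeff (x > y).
2*x*y - 2*y^2 - 3*y + 3

deg p = 2. No degree-1 curve has this shape.
Against the integer gridlines: no x-intercept at any integer in the box.
Matching integer coefficients to the picture gives p.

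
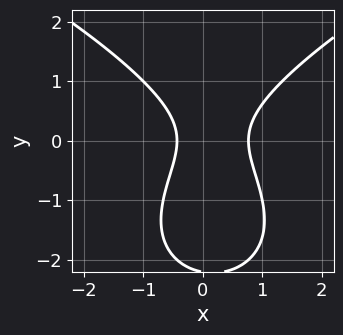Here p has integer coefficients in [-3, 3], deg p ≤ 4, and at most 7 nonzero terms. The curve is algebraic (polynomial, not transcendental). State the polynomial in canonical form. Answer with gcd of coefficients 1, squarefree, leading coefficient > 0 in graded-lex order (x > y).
First, deg p = 3. A generic line meets the curve in up to 3 points.
Next, checking where it meets the axes: it misses every integer gridline on the y-axis.
Finally, these observations pin down the coefficients.

y^3 - 3*x^2 + 2*y^2 + x + 1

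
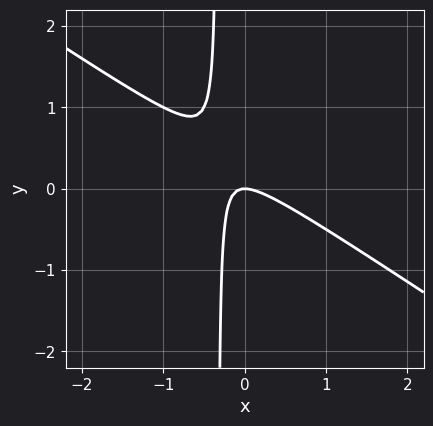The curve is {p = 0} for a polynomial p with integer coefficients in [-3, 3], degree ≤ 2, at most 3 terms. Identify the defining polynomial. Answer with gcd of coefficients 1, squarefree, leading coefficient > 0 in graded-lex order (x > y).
2*x^2 + 3*x*y + y

(a) Degree: the shape is more complex than any degree-1 curve, so deg p = 2.
(b) Observable constraints: it meets the y-axis at y = 0 (among the integer gridlines); one x-axis crossing is at x = 0.
(c) The integer polynomial consistent with all of this is the stated p.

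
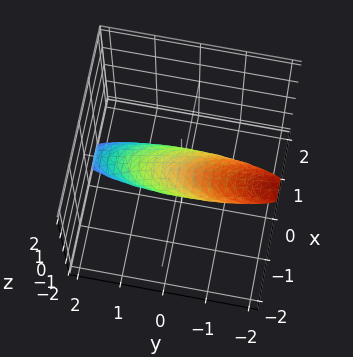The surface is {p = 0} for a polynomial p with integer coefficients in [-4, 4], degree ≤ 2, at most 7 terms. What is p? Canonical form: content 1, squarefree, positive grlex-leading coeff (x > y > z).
(a) The degree is 2 — the shape is more complex than any degree-1 surface.
(b) Checking where it meets the axes: the y-axis gridline crossings are at y ∈ {-1, 1}.
(c) Together with the visible shape, these determine p as stated.

3*x^2 + 2*x*z + y^2 + 3*y*z + 3*z^2 - 1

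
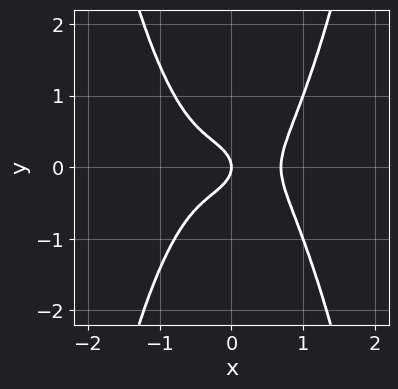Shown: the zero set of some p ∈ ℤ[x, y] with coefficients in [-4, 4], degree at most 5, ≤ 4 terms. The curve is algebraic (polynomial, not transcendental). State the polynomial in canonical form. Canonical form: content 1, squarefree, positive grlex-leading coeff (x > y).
First, the degree is 4 — no degree-3 curve has this shape.
Next, symmetries: the y ↦ −y reflection is a symmetry, so y appears only in even powers.
Next, checking where it meets the axes: it crosses the y-axis at the gridline y = 0; one x-axis crossing is at x = 0.
Finally, matching integer coefficients to the picture gives p.

3*x^4 - 2*y^2 - x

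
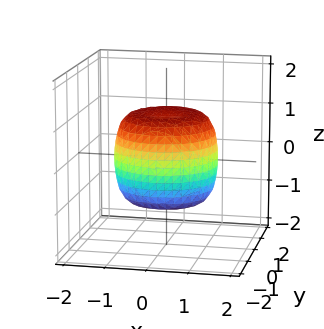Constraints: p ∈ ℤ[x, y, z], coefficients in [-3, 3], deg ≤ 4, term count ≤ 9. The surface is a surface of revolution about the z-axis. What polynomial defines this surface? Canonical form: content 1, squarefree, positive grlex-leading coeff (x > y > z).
(a) deg p = 4. A generic line meets the surface in up to 4 points.
(b) Symmetries: every cross-section ⟂ z is a circle, so x, y appear only via x² + y².
(c) Against the integer gridlines: a circular section at z = 1 has radius exactly 1; the z-axis gridline crossings are at z ∈ {-1, 1}.
(d) Fitting integer coefficients to these (and the overall shape) gives p.

x^4 + 2*x^2*y^2 + y^4 - x^2 - y^2 + z^2 - 1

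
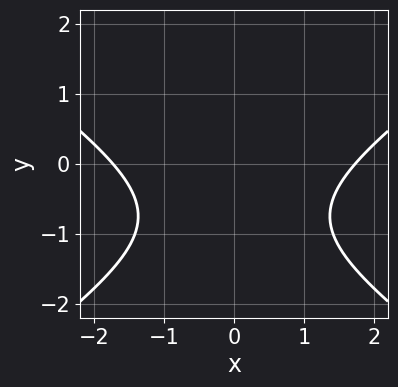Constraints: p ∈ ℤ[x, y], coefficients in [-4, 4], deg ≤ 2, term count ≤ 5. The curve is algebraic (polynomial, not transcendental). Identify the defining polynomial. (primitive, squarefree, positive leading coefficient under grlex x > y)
x^2 - 2*y^2 - 3*y - 3

The degree is 2 — a generic line meets the curve in up to 2 points.
Symmetries: it's symmetric under x → −x, forcing even powers of x.
From the visible intercepts: no y-intercept at any integer in the box.
Fitting integer coefficients to these (and the overall shape) gives p.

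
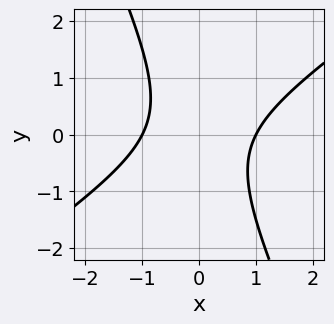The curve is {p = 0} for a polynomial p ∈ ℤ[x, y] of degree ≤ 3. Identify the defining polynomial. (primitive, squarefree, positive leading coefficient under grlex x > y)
The degree is 2 — the shape is more complex than any degree-1 curve.
Checking where it meets the axes: it misses every integer gridline on the y-axis; among the integer gridlines, it crosses the x-axis at x ∈ {-1, 1}.
The integer polynomial consistent with all of this is the stated p.

3*x^2 - 3*x*y - 2*y^2 - 3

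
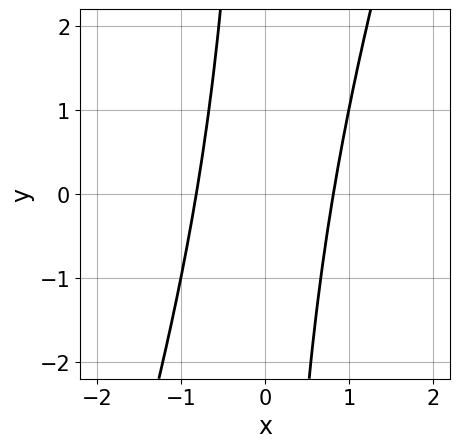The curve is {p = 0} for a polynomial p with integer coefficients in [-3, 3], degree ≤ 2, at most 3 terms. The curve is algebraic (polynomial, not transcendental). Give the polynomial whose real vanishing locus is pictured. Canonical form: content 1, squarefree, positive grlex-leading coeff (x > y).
First, deg p = 2. A generic line meets the curve in up to 2 points.
Then, observable constraints: it misses every integer gridline on the y-axis.
Finally, the integer polynomial consistent with all of this is the stated p.

3*x^2 - x*y - 2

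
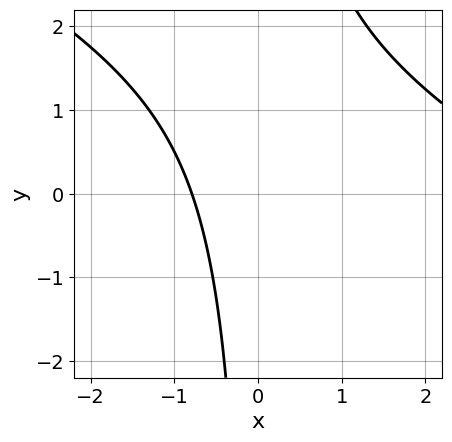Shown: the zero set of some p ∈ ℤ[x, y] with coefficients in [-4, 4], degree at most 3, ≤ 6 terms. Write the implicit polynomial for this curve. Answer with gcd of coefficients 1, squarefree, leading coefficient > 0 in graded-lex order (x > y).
x^2 + 2*x*y - 3*x - 3

1. deg p = 2.
2. Against the integer gridlines: the curve avoids every integer y-axis point in the box.
3. Matching integer coefficients to the picture gives p.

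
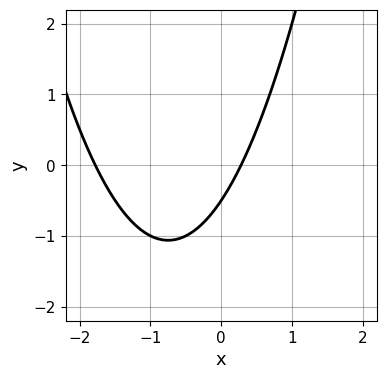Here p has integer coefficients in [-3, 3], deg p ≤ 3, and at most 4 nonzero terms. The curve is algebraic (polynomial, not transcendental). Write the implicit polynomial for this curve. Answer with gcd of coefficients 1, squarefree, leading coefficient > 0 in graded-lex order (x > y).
(a) The degree is 2 — the shape is more complex than any degree-1 curve.
(b) Putting this together gives p.

2*x^2 + 3*x - 2*y - 1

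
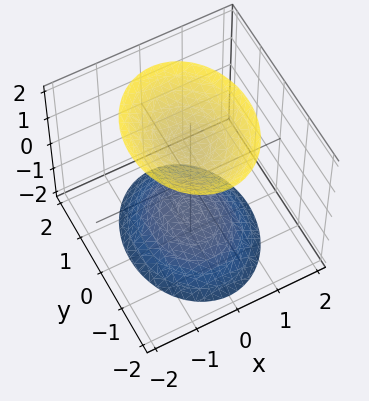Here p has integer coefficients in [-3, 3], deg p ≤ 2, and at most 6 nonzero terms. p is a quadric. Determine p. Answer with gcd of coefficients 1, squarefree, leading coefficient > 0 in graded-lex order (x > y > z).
There are 2 components.
deg p = 2.
Symmetries: it's symmetric under x → −x, forcing even powers of x; it's symmetric under y → −y, forcing even powers of y; the z ↦ −z reflection is a symmetry, so z appears only in even powers.
From the axis intercepts and sections: the surface avoids every integer y-axis point in the box; it misses every integer gridline on the x-axis.
Matching integer coefficients to the picture gives p.

3*x^2 + 2*y^2 - 2*z^2 + 3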